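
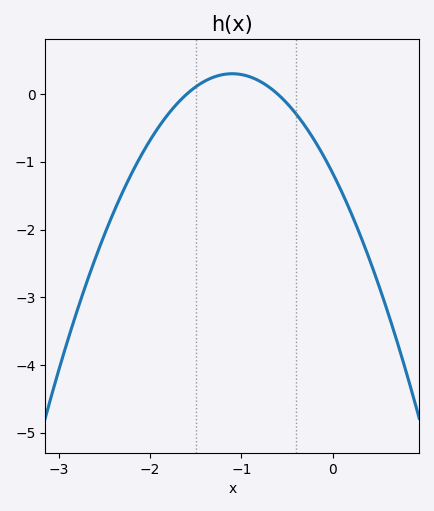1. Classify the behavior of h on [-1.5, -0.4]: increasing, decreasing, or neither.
neither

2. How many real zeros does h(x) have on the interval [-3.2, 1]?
2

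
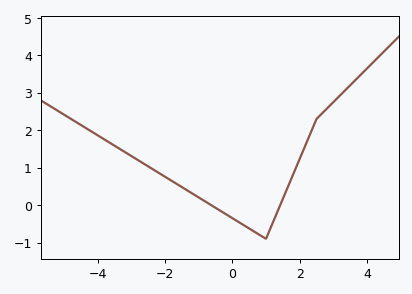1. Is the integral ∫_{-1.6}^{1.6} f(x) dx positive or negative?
negative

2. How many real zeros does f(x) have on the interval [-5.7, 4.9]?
2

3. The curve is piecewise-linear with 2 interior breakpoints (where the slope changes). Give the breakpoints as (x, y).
(1, -0.9); (2.5, 2.3)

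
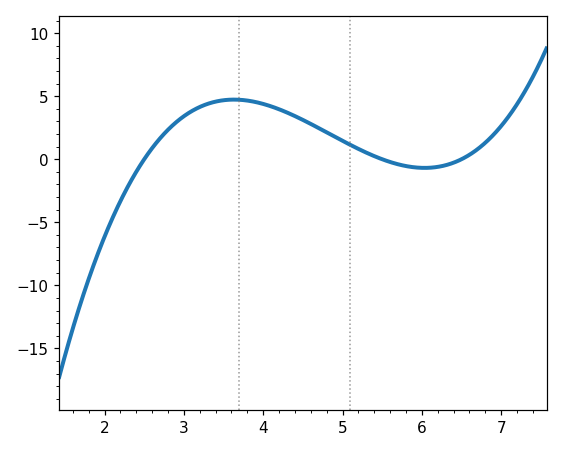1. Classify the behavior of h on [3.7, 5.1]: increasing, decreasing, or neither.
decreasing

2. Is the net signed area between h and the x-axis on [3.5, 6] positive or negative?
positive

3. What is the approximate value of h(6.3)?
-0.5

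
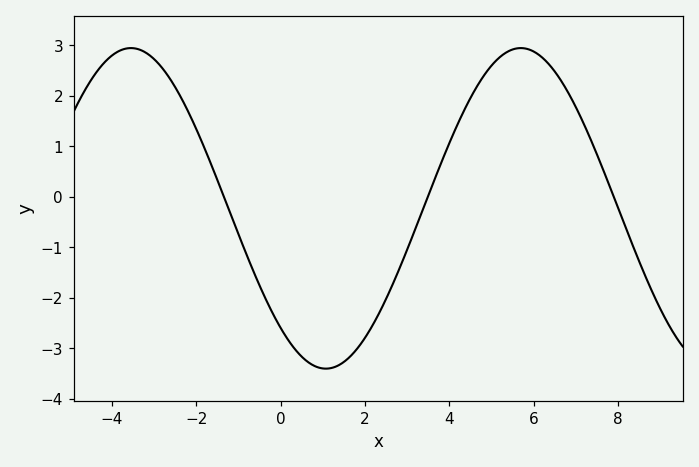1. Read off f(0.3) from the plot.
-3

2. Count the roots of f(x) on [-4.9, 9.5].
3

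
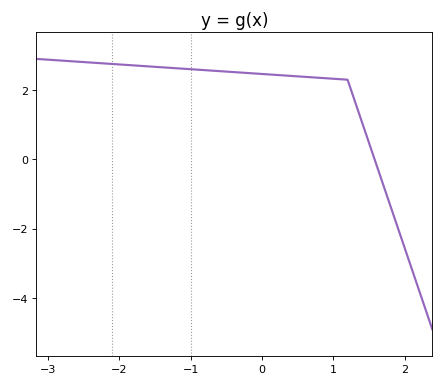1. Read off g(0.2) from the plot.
2.4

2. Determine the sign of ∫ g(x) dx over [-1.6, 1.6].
positive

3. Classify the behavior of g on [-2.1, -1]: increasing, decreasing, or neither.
decreasing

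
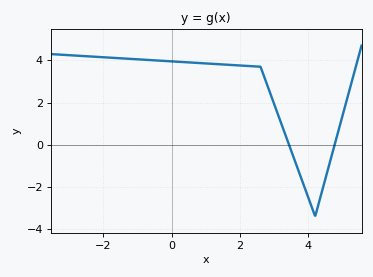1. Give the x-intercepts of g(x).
3.4, 4.8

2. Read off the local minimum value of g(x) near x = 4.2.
-3.4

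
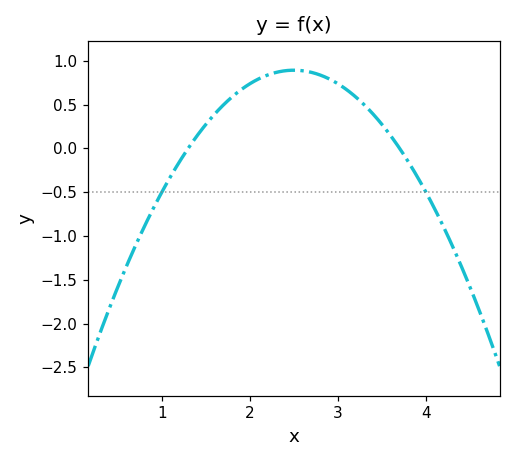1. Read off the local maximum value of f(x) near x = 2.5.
0.9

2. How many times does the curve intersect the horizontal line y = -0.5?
2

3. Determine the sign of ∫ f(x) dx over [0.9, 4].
positive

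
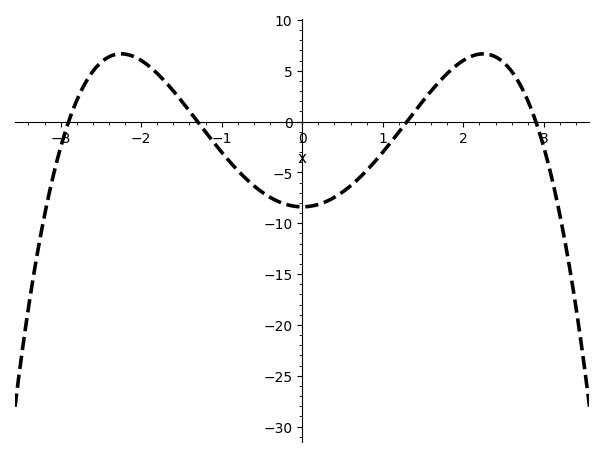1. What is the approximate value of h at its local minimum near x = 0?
-8.39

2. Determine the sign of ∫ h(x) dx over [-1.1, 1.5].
negative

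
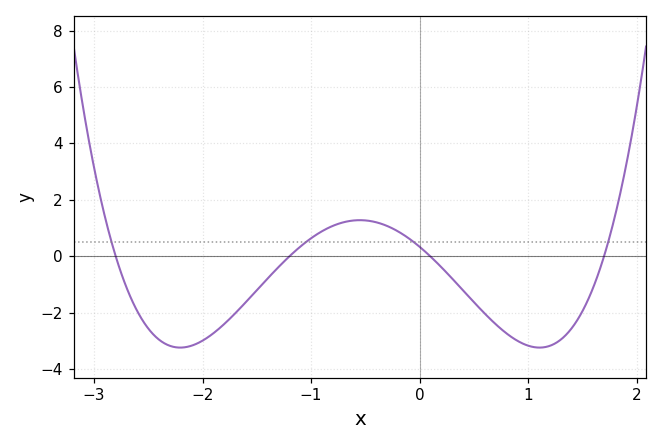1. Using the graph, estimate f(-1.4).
-0.781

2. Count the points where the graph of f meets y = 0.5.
4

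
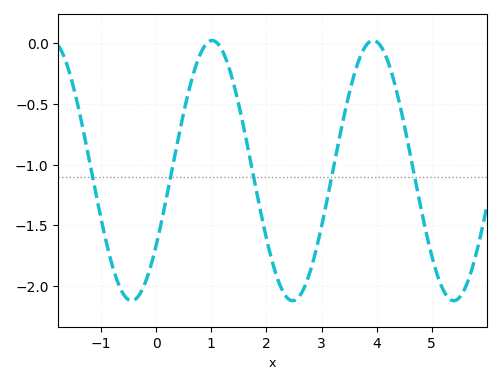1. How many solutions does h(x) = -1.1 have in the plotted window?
5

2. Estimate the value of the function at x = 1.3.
-0.175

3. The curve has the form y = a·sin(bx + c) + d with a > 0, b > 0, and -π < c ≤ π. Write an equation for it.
y = 1.07sin(2.15x - 0.612) - 1.05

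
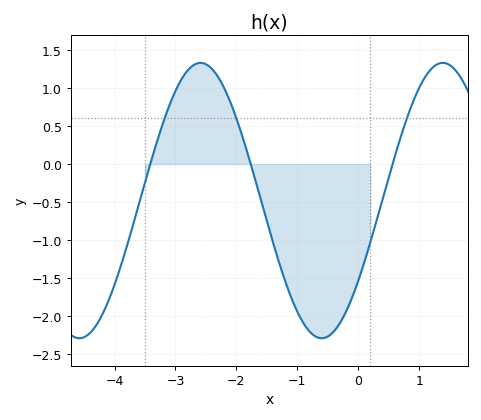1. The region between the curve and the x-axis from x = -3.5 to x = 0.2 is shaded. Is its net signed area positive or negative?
negative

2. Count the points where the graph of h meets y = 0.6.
3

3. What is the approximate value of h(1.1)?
1.15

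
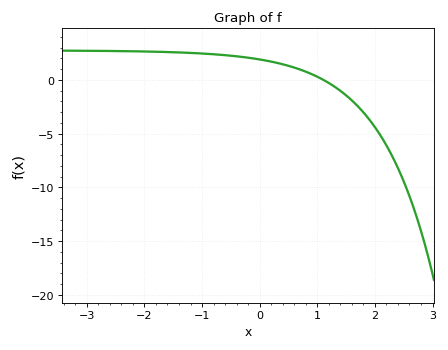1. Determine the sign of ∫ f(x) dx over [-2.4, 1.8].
positive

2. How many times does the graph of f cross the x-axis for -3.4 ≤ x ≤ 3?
1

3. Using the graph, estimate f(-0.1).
2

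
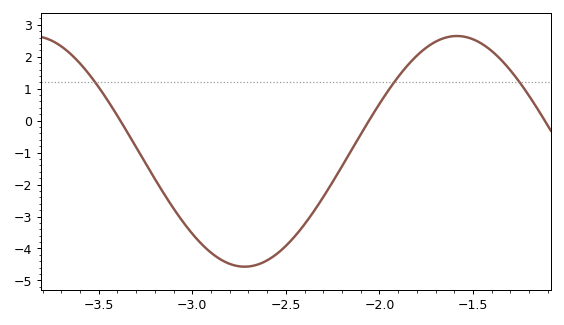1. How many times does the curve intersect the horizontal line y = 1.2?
3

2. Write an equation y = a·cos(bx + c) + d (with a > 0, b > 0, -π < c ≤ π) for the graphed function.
y = 3.61cos(2.8x - 1.9) - 0.96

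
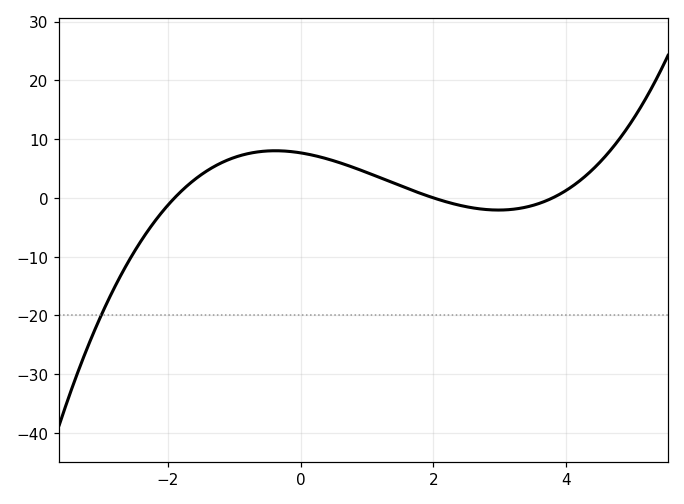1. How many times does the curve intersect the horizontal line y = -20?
1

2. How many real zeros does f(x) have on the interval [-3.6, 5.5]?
3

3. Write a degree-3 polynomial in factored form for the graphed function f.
y = 0.53(x + 1.9)(x - 2)(x - 3.8)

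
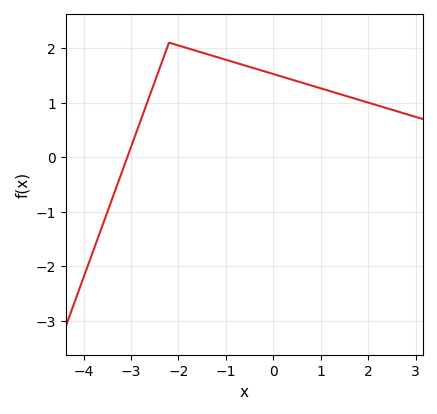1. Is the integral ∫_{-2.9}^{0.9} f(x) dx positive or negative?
positive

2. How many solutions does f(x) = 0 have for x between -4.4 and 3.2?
1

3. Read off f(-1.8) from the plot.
2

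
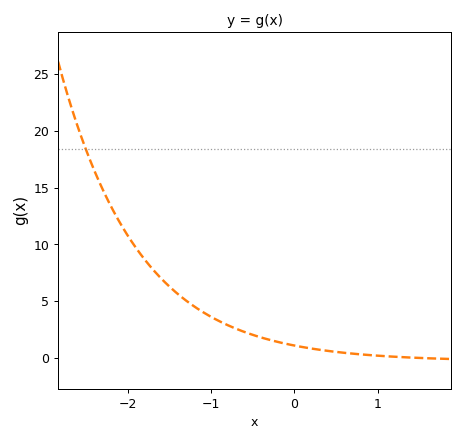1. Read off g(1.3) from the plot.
0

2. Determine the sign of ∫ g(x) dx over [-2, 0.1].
positive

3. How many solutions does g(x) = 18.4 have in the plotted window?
1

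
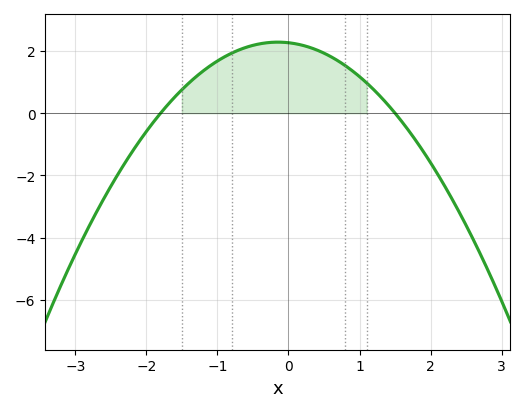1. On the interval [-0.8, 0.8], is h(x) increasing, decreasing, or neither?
neither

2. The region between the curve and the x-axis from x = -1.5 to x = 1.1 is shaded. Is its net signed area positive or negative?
positive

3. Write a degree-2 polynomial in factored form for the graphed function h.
y = -0.84(x + 1.8)(x - 1.5)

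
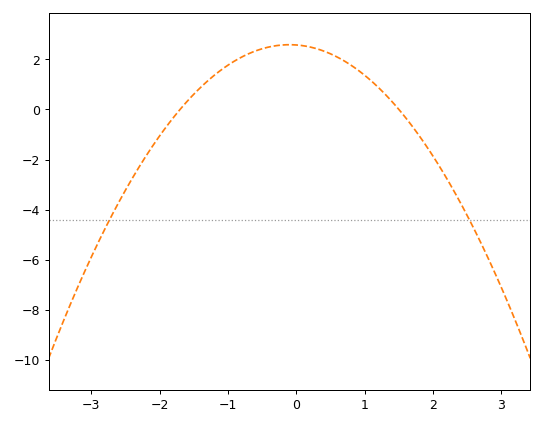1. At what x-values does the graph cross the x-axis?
-1.7, 1.5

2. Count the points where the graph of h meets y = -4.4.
2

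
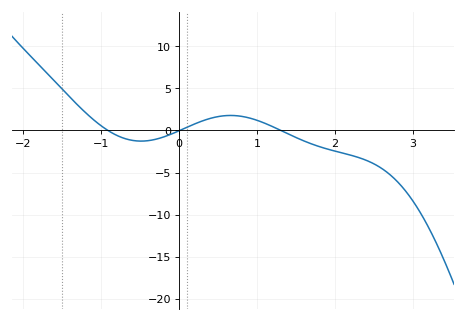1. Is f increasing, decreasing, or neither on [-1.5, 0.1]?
neither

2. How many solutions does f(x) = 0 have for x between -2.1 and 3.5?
3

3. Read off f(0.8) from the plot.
1.67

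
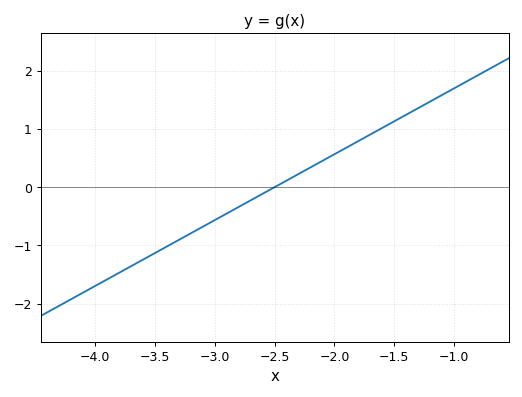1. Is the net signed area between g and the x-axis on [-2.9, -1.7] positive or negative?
positive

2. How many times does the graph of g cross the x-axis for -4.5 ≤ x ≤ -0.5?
1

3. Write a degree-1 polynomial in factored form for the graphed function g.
y = 1.13(x + 2.5)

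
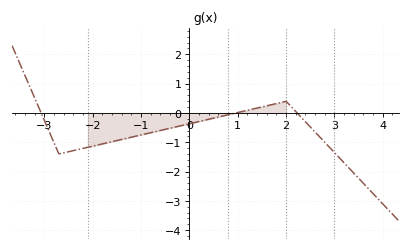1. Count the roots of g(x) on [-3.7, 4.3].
3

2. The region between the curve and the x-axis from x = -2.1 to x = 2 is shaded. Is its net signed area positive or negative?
negative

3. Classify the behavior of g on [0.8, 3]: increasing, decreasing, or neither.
neither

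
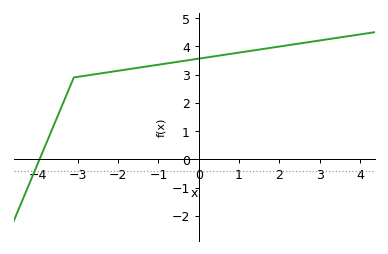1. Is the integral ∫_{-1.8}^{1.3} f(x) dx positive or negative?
positive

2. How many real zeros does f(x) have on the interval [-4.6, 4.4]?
1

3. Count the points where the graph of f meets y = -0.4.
1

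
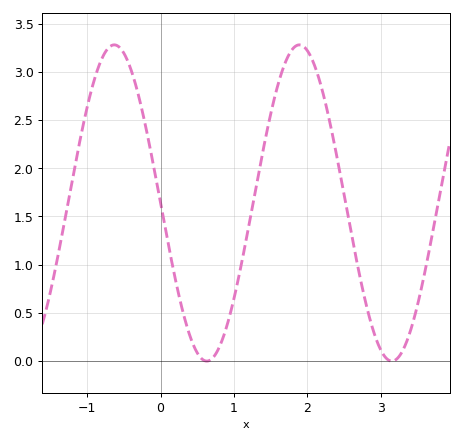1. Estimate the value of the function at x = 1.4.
2.19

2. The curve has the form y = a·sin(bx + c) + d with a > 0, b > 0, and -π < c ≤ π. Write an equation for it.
y = 1.64sin(2.49x - 3.14) + 1.64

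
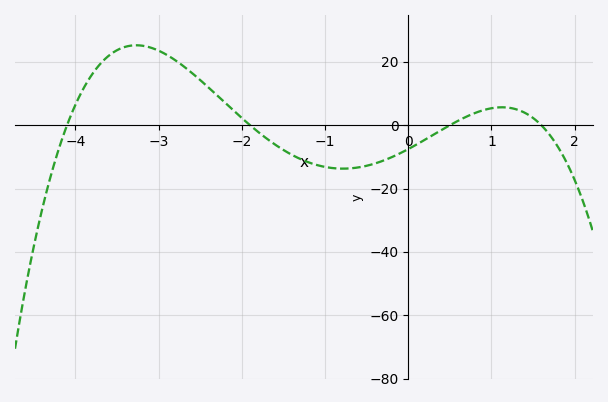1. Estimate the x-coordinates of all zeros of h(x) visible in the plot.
-4.1, -1.9, 0.5, 1.6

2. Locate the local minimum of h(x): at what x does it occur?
-0.8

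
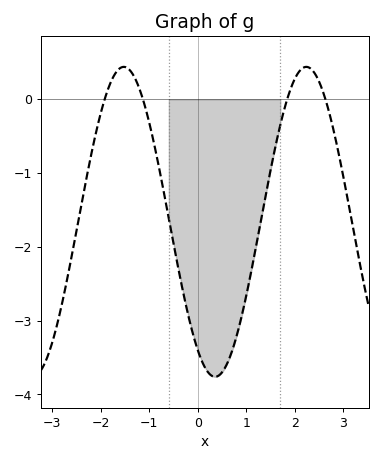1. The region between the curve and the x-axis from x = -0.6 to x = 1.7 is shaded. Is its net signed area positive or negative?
negative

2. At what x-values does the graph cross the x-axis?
-1.9, -1.1, 1.8, 2.6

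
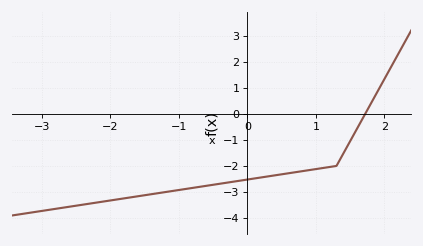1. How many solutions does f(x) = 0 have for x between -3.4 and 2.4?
1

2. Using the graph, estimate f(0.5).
-2.3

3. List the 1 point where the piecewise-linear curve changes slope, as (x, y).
(1.3, -2)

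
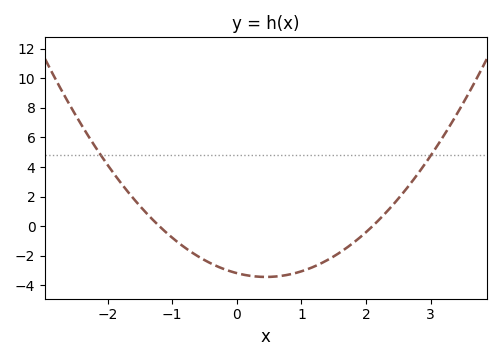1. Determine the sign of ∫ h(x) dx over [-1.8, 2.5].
negative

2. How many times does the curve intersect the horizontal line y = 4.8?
2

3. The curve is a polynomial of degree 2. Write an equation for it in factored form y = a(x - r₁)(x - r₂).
y = 1.26(x + 1.2)(x - 2.1)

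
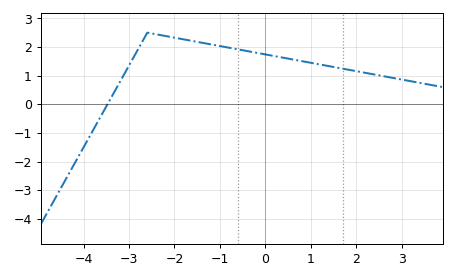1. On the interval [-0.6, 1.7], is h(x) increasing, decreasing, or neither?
decreasing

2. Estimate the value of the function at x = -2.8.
1.9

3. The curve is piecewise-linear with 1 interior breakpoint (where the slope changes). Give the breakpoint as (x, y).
(-2.6, 2.5)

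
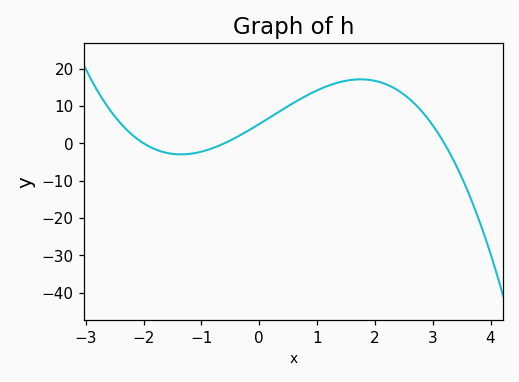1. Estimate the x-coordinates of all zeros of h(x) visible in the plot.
-2, -0.6, 3.2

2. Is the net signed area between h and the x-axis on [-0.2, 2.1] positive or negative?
positive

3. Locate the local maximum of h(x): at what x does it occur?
1.8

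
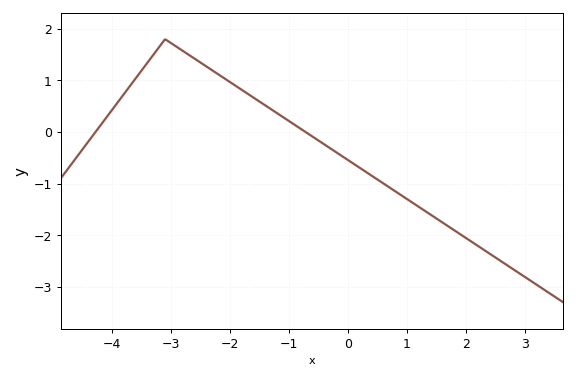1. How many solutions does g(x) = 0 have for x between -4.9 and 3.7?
2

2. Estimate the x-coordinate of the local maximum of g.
-3.1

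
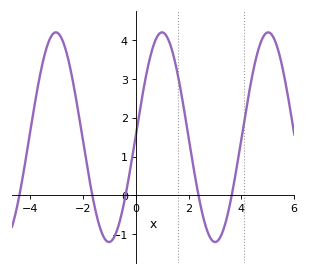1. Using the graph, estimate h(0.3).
2.8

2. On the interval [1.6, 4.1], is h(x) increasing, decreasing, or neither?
neither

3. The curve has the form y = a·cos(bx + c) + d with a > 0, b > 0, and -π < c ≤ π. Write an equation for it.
y = 2.71cos(1.6x - 1.6) + 1.5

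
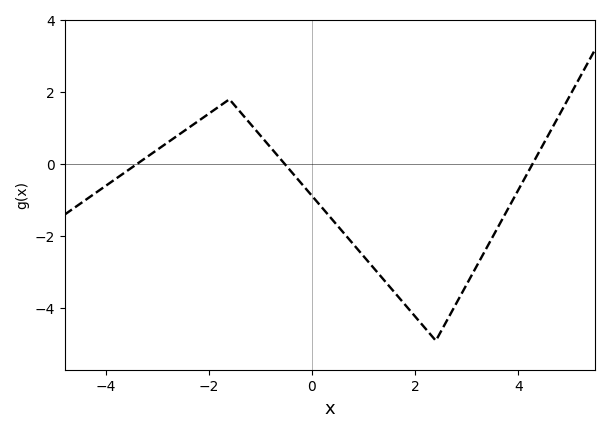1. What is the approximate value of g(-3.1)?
0.296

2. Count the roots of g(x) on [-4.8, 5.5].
3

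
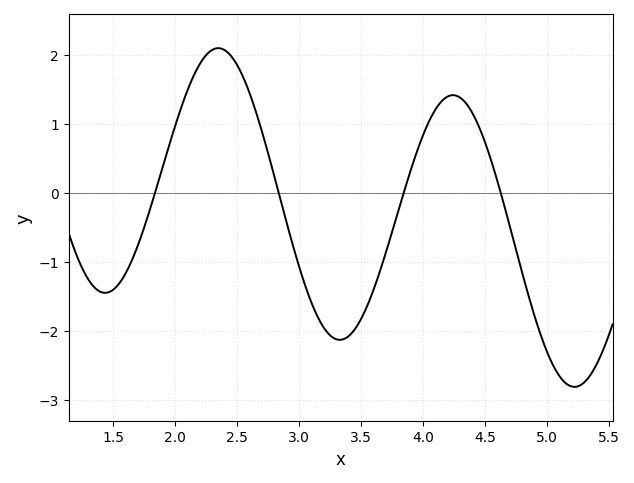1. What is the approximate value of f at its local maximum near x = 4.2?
1.42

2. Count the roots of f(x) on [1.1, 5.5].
4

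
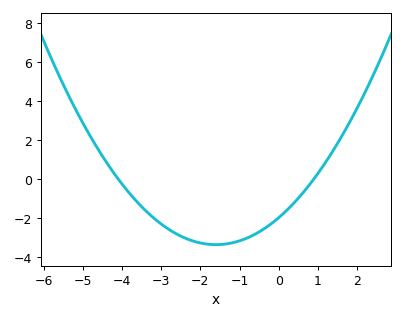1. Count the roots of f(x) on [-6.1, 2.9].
2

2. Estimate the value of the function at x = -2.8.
-2.6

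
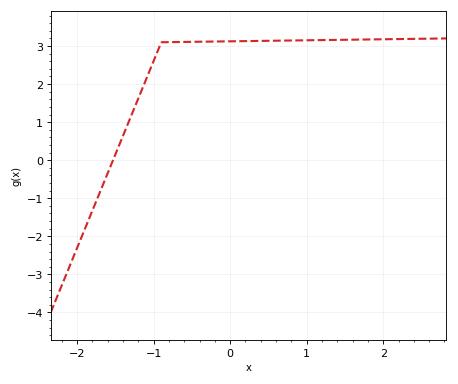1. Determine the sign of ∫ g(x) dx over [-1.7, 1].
positive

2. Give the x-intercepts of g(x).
-1.5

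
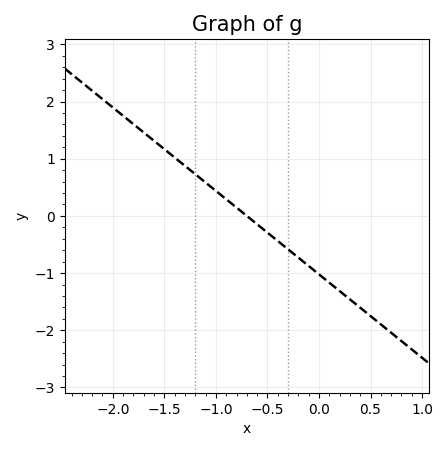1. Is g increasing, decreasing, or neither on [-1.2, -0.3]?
decreasing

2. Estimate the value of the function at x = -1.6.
1.31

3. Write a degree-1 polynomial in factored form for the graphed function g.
y = -1.46(x + 0.7)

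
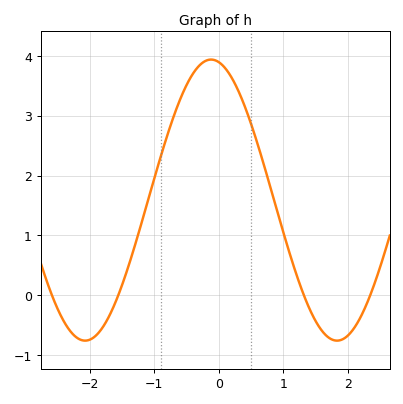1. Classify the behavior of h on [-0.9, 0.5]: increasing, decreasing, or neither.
neither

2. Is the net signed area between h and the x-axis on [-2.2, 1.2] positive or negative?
positive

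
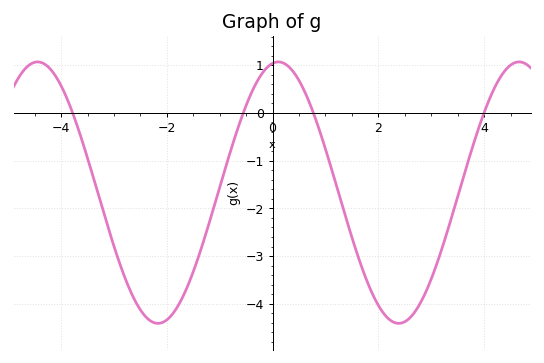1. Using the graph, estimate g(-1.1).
-1.9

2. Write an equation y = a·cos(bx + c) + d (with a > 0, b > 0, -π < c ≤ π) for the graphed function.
y = 2.74cos(1.4x - 0.15) - 1.67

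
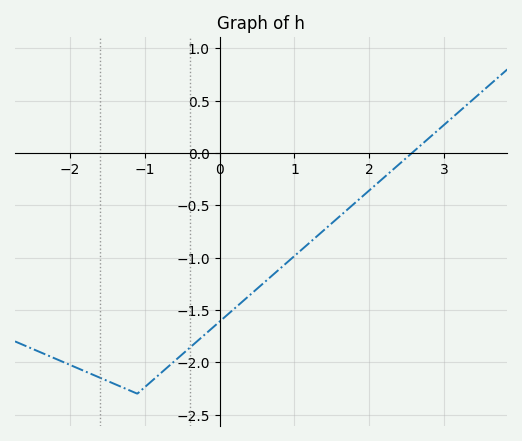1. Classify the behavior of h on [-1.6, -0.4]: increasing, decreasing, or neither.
neither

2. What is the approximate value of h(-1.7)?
-2.1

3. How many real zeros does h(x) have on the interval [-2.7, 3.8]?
1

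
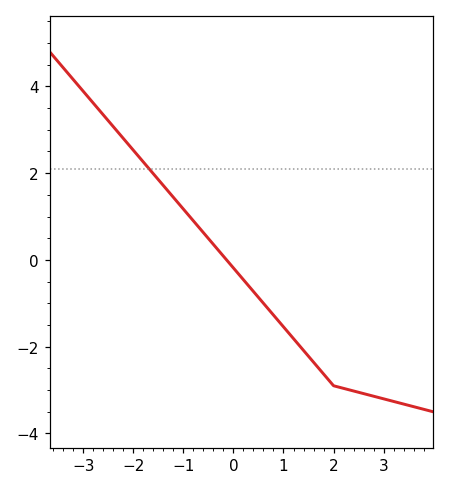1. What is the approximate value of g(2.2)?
-3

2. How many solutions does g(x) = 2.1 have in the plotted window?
1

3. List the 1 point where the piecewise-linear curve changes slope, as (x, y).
(2, -2.9)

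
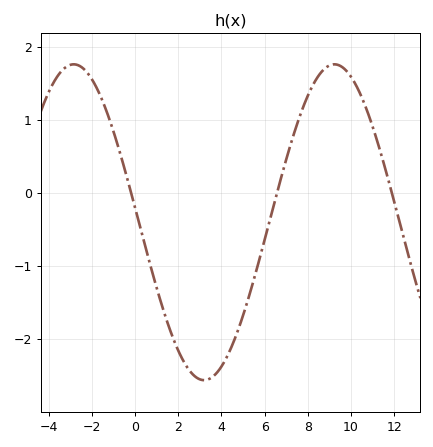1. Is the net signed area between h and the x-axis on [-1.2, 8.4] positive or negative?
negative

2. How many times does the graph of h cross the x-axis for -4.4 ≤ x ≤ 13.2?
3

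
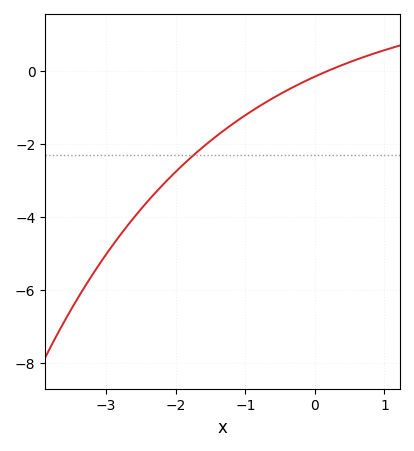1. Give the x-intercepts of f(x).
0.178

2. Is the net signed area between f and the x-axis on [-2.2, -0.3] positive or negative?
negative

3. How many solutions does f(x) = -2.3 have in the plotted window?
1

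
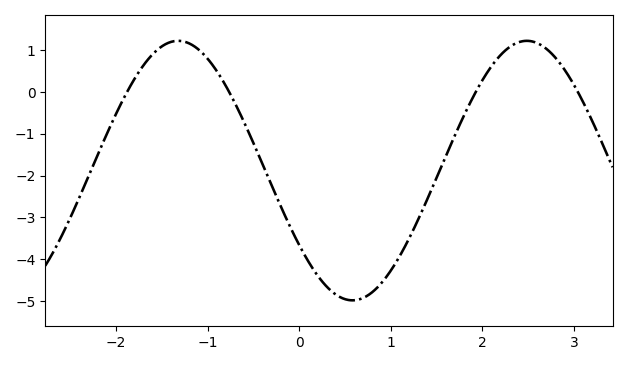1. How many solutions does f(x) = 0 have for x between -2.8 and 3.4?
4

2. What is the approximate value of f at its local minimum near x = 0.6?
-4.98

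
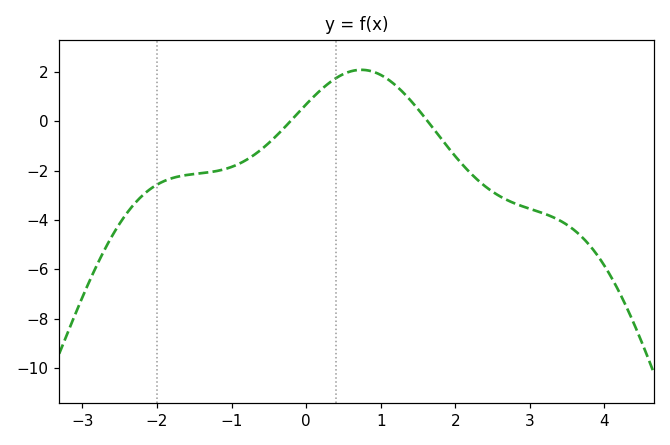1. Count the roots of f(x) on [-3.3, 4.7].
2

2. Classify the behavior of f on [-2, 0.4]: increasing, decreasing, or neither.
increasing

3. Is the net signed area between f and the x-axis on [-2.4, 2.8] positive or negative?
negative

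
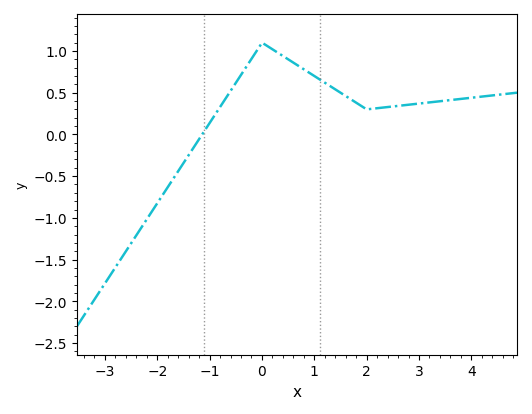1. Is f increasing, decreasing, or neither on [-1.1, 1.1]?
neither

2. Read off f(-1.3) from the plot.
-0.15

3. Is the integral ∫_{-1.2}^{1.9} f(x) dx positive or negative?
positive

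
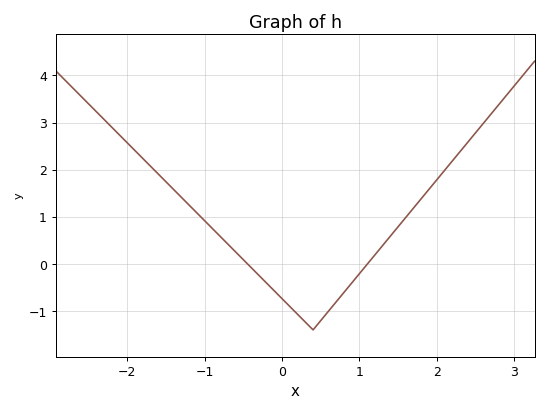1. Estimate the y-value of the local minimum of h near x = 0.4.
-1.4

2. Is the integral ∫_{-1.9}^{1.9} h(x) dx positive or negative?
positive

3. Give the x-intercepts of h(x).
-0.446, 1.1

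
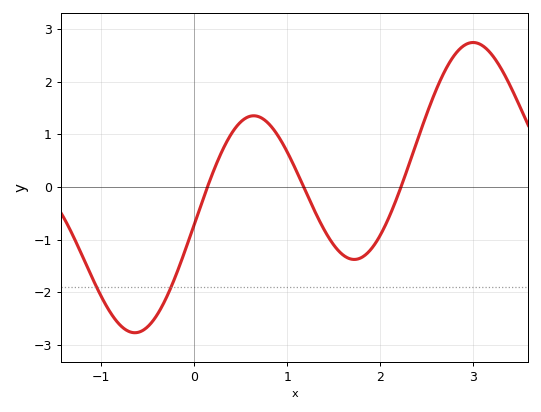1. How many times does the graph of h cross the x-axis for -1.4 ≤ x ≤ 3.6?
3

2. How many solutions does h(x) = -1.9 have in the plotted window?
2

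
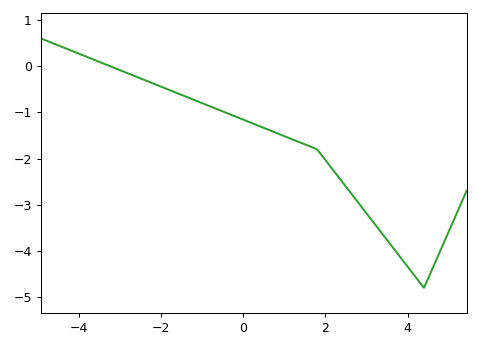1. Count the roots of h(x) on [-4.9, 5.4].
1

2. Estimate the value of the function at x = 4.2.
-4.57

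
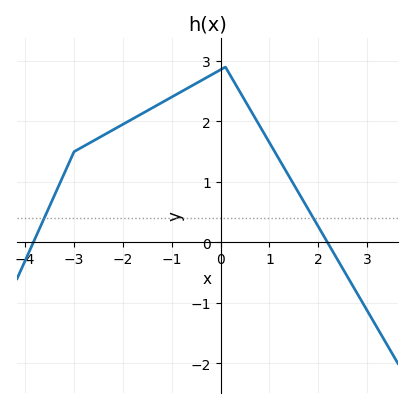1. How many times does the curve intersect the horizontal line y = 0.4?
2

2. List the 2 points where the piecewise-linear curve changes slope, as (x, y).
(-3, 1.5); (0.1, 2.9)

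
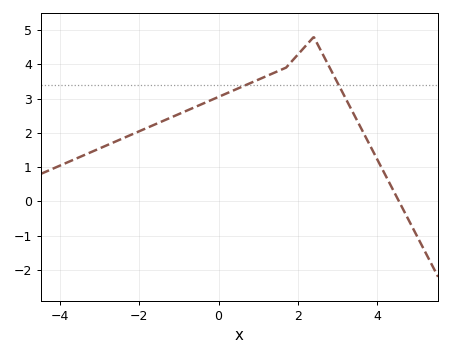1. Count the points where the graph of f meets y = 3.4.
2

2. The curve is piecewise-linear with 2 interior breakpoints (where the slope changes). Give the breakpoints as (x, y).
(1.7, 3.9); (2.4, 4.8)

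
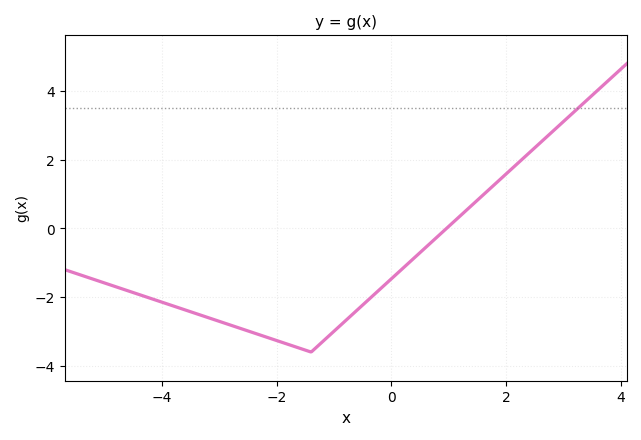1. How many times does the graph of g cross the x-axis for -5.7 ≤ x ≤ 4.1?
1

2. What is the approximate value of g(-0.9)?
-2.8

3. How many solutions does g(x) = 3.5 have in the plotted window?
1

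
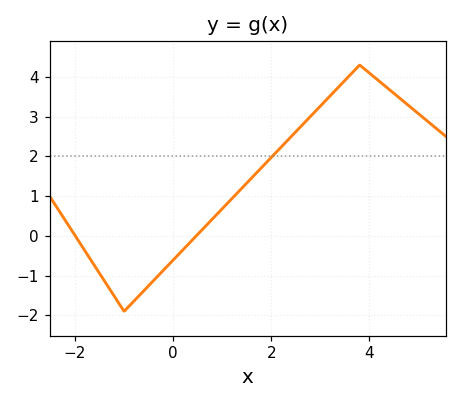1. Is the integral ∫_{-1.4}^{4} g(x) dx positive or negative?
positive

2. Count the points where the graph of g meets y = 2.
1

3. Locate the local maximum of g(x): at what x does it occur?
3.8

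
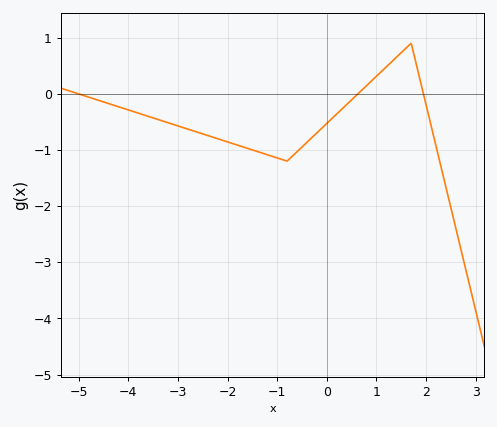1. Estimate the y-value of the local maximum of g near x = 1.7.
0.9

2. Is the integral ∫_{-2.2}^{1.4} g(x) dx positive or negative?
negative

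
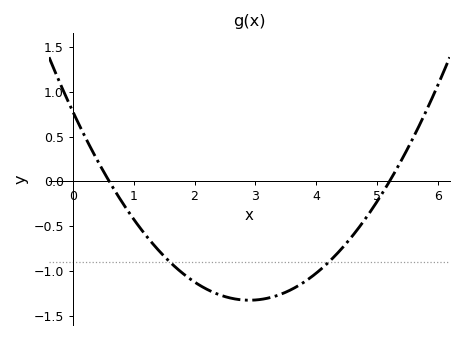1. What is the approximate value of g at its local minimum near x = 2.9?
-1.32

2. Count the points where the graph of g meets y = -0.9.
2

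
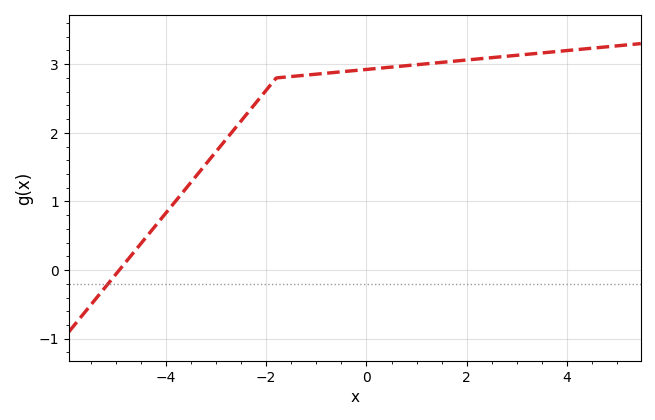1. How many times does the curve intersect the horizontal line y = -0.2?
1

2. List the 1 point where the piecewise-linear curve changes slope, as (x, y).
(-1.8, 2.8)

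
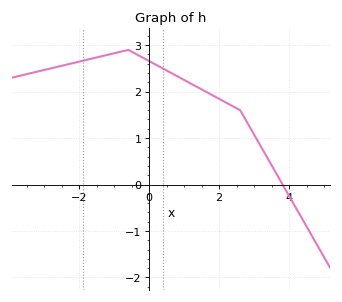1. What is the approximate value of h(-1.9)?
2.7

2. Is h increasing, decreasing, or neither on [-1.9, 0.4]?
neither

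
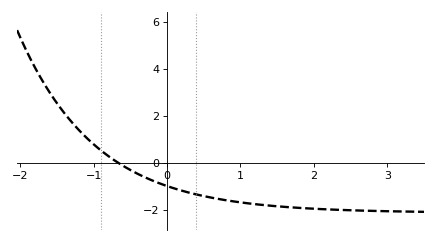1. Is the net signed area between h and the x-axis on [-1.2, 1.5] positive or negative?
negative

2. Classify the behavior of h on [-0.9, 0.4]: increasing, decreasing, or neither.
decreasing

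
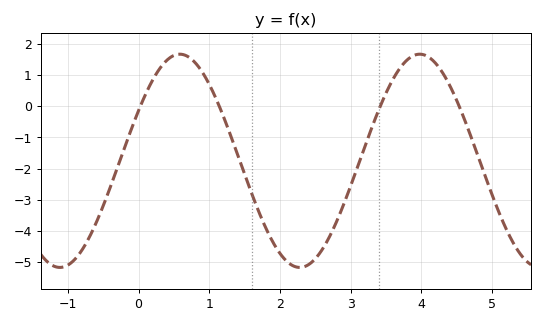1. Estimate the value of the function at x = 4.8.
-1.57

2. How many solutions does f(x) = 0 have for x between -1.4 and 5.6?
4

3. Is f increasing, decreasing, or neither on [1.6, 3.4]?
neither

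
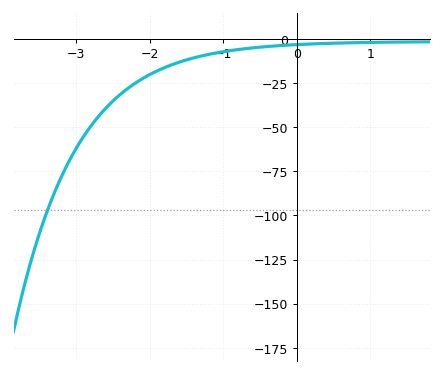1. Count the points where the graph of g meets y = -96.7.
1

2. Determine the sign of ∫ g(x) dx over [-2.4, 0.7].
negative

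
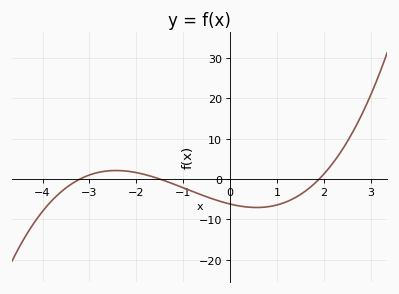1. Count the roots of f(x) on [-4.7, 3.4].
3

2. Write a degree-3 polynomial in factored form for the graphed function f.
y = 0.68(x + 3.2)(x + 1.5)(x - 1.9)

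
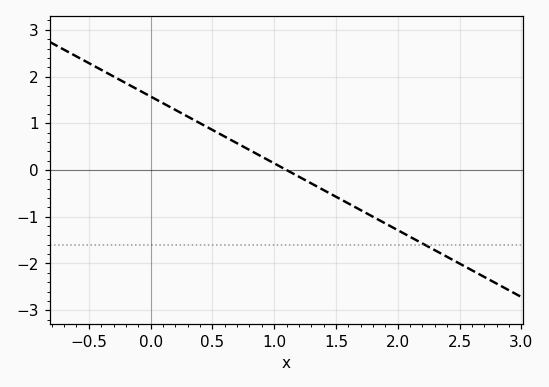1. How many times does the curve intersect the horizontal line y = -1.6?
1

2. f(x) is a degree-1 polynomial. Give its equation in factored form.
y = -1.43(x - 1.1)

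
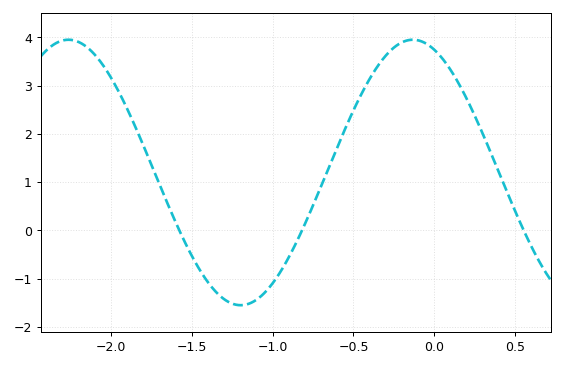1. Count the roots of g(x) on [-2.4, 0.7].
3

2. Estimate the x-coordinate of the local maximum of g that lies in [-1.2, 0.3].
-0.132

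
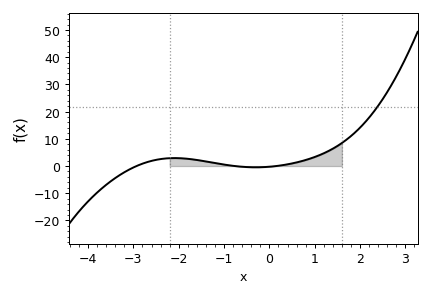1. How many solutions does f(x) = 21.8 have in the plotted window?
1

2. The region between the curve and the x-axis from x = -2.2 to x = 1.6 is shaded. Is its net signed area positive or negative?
positive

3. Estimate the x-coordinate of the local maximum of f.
-2.09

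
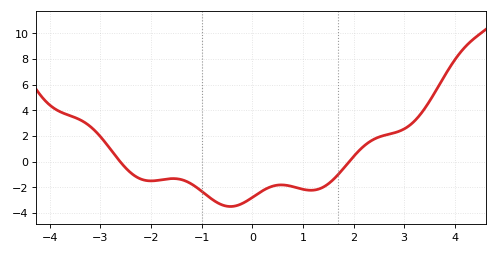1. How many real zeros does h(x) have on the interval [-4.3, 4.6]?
2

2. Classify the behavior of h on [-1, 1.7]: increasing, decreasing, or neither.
neither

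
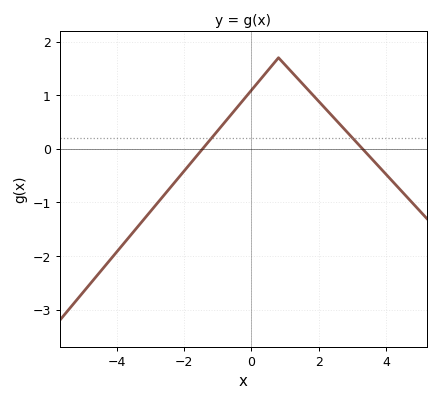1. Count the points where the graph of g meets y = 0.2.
2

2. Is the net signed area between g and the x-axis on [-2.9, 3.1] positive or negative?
positive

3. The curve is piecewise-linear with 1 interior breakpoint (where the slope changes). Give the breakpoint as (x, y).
(0.8, 1.7)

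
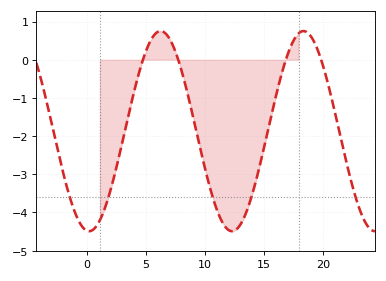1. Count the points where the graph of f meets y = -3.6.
5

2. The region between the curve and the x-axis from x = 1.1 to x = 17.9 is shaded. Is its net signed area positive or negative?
negative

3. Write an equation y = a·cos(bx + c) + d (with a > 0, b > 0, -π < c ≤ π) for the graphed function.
y = 2.62cos(0.52x + 3) - 1.87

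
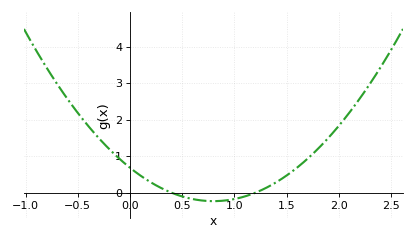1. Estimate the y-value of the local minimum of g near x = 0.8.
-0.229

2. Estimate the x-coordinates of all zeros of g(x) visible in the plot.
0.4, 1.2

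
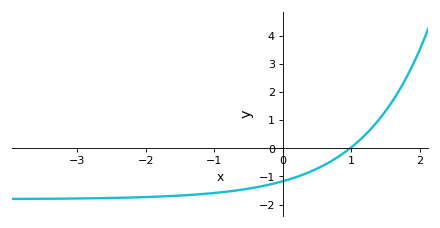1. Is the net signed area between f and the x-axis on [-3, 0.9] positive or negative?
negative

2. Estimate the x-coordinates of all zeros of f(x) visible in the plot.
0.981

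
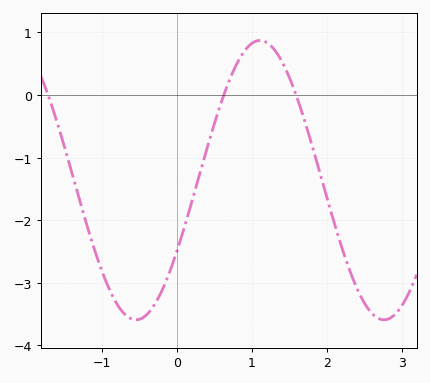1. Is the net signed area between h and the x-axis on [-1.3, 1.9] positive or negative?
negative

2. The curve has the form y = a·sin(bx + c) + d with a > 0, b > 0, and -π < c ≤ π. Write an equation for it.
y = 2.23sin(1.9x - 0.532) - 1.36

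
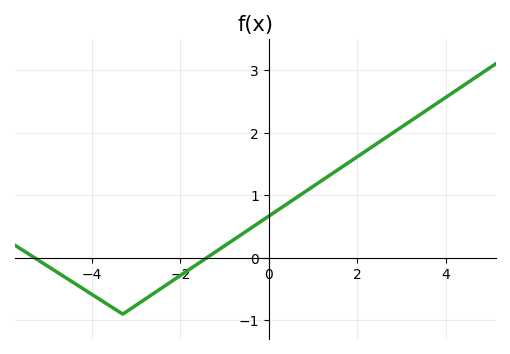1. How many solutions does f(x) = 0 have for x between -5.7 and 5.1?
2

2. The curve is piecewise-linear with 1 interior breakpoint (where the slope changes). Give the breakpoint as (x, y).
(-3.3, -0.9)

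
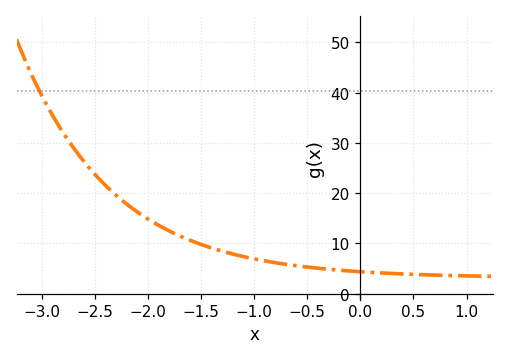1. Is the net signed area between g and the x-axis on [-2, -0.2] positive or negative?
positive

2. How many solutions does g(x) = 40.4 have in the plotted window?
1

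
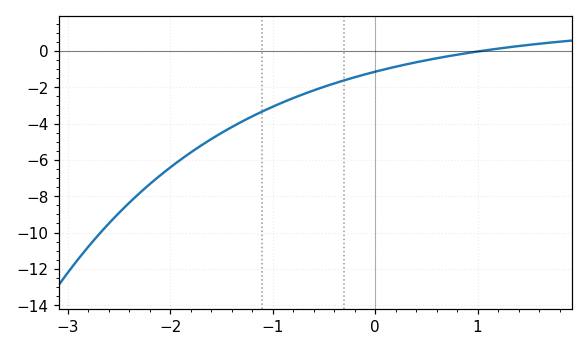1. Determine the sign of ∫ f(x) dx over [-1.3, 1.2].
negative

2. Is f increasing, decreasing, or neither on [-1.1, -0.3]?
increasing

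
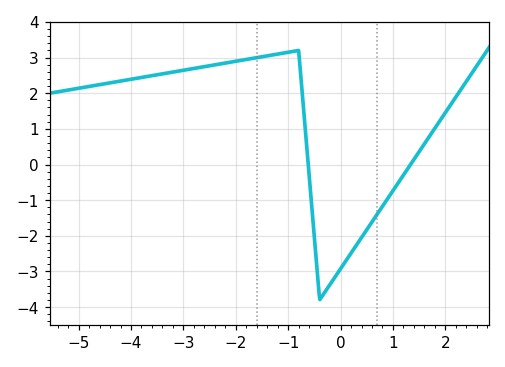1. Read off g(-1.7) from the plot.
2.97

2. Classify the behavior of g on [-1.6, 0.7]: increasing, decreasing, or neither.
neither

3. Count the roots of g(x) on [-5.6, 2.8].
2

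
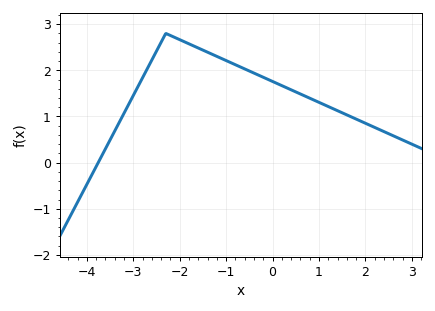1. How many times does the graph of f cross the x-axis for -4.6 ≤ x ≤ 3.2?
1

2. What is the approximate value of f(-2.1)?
2.7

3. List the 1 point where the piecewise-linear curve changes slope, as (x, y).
(-2.3, 2.8)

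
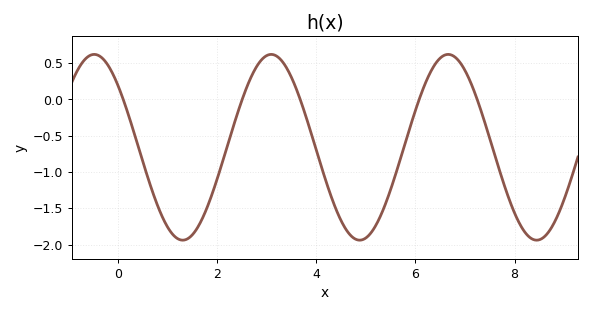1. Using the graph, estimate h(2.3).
-0.45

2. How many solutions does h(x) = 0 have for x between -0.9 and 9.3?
5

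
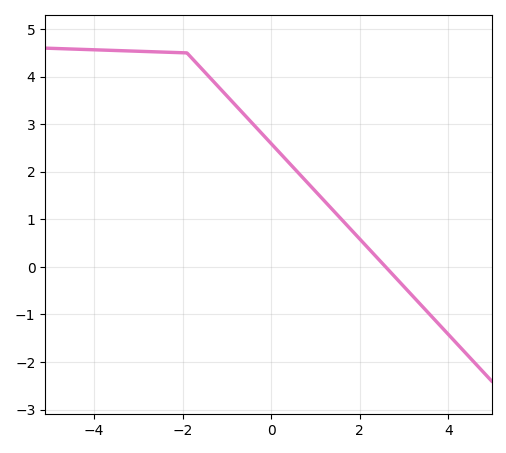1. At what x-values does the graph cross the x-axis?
2.58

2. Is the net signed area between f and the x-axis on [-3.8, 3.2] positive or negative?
positive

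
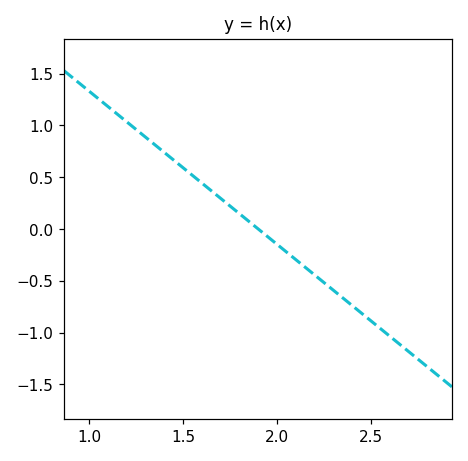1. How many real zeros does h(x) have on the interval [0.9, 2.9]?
1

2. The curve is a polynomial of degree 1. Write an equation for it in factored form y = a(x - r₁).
y = -1.48(x - 1.9)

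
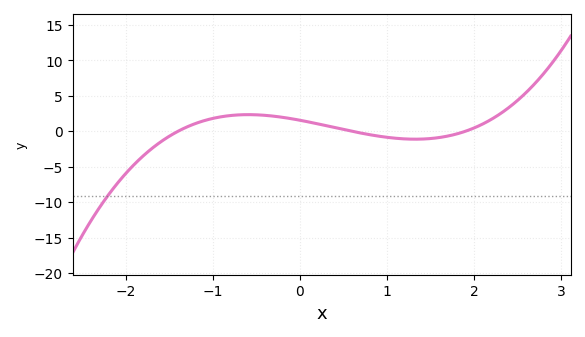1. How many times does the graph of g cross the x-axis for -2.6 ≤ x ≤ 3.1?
3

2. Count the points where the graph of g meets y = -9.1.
1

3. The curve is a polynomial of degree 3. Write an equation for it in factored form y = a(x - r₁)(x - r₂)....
y = 0.98(x + 1.4)(x - 0.6)(x - 1.9)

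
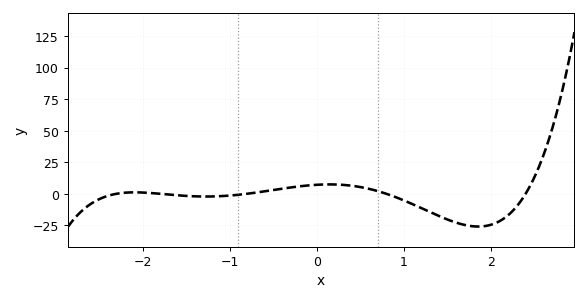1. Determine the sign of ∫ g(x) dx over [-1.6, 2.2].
negative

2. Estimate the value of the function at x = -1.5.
-1.69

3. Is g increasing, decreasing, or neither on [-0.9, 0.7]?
neither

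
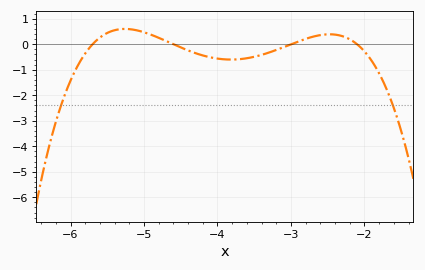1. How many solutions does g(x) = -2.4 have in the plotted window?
2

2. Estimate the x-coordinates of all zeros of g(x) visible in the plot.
-5.7, -4.6, -3, -2.1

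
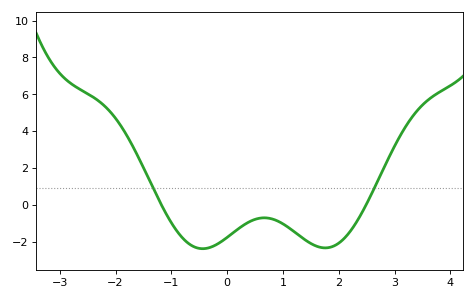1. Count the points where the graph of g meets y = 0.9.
2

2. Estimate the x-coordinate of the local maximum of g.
0.665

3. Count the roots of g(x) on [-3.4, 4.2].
2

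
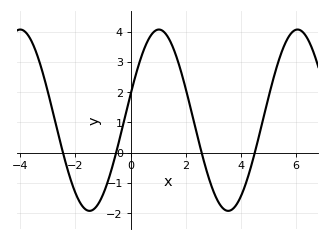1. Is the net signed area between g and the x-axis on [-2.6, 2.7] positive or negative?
positive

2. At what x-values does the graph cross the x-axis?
-2.4, -0.6, 2.6, 4.6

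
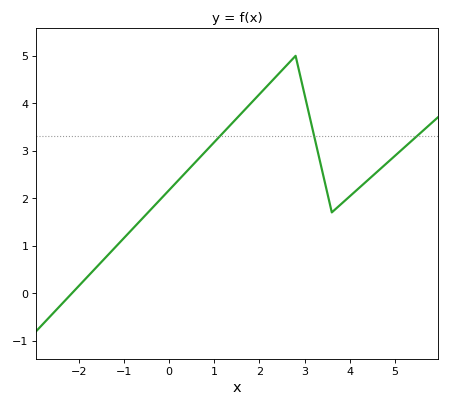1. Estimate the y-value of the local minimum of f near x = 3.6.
1.7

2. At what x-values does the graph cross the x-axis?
-2.2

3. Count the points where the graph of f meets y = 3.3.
3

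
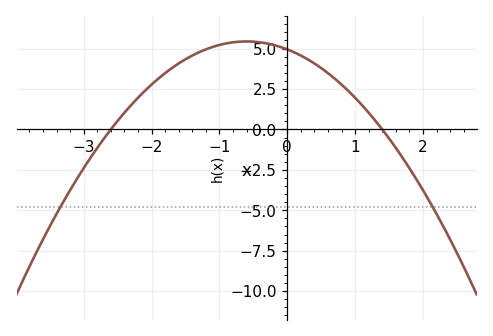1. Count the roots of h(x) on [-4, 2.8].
2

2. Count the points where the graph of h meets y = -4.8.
2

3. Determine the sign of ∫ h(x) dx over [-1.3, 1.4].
positive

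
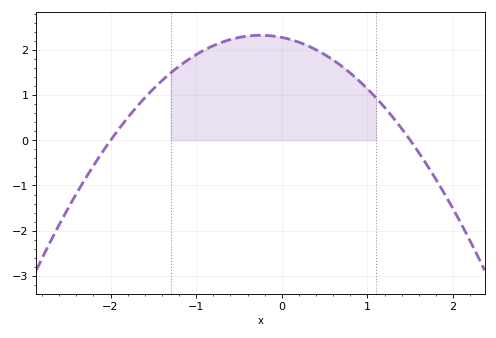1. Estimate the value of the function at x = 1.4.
0.3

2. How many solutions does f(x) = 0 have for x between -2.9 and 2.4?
2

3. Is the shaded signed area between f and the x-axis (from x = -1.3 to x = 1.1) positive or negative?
positive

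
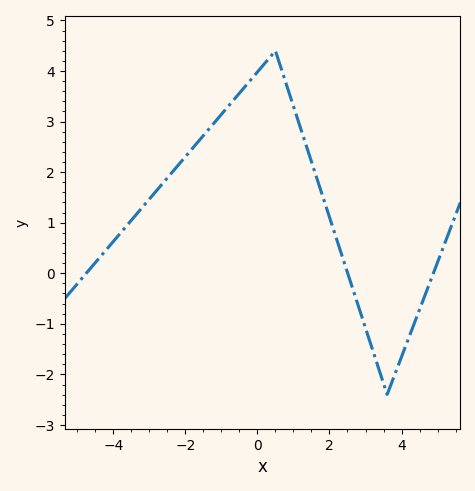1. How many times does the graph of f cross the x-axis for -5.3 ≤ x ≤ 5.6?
3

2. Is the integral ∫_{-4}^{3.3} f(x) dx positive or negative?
positive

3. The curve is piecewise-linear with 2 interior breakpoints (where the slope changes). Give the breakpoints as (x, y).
(0.5, 4.4); (3.6, -2.4)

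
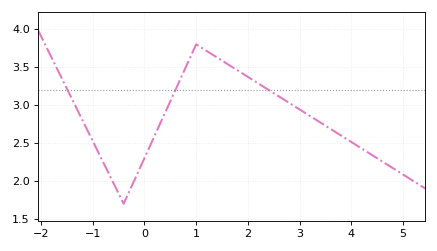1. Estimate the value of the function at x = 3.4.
2.77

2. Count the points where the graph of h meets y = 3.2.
3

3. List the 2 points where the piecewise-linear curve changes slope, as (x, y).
(-0.4, 1.7); (1, 3.8)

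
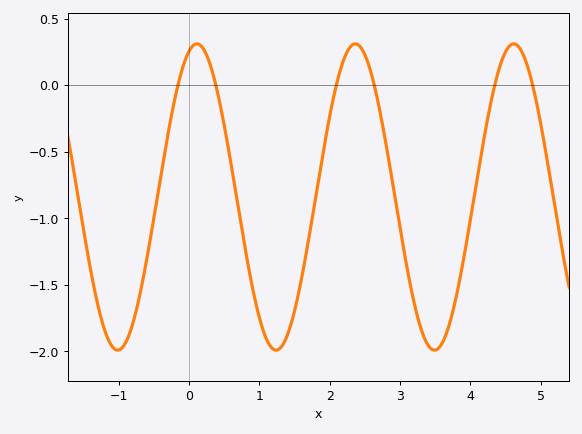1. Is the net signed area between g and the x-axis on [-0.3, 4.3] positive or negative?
negative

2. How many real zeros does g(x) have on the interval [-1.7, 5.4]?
6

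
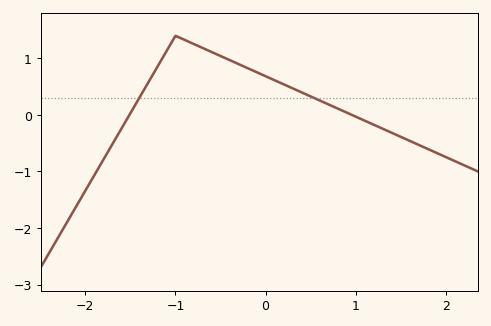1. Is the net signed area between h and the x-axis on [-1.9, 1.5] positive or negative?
positive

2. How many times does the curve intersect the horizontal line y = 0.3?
2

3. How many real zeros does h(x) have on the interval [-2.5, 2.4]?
2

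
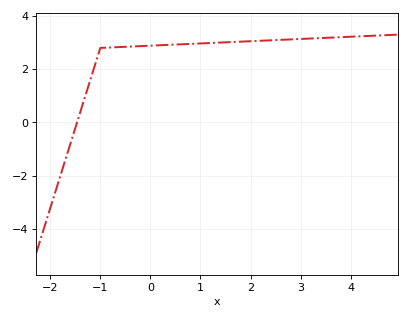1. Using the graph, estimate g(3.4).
3.17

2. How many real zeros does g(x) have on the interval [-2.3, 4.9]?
1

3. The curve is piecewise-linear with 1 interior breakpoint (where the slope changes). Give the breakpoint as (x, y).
(-1, 2.8)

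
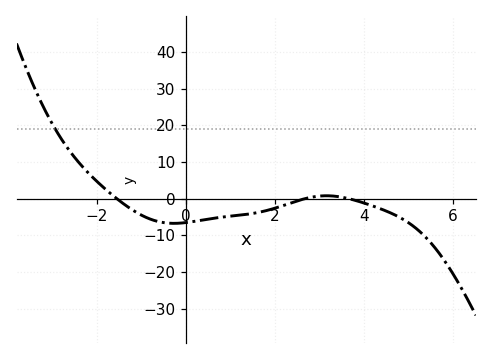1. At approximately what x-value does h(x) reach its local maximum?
3.16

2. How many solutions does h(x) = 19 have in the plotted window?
1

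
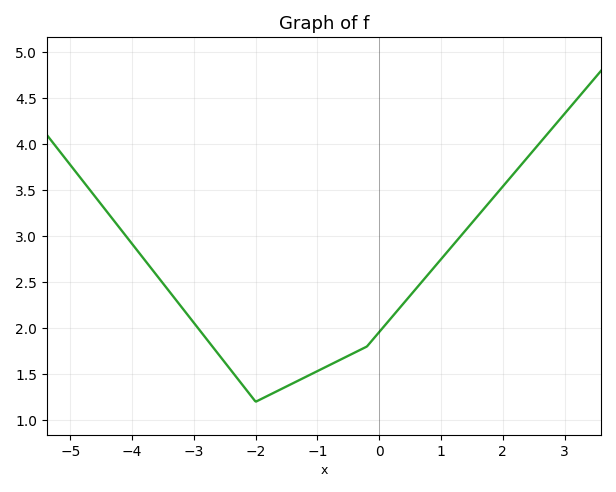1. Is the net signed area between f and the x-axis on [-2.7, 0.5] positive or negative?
positive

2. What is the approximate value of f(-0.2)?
1.8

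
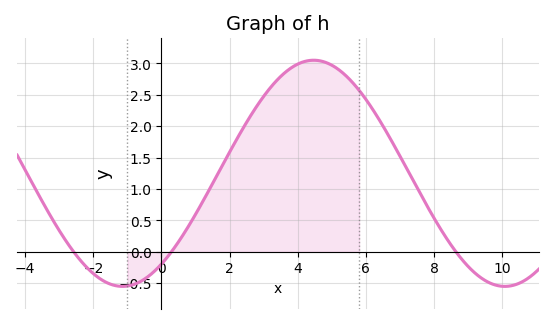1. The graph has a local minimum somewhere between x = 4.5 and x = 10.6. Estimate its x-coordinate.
10.1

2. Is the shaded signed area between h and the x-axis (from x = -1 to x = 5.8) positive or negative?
positive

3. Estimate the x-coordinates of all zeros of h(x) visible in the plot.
-2.58, 0.291, 8.64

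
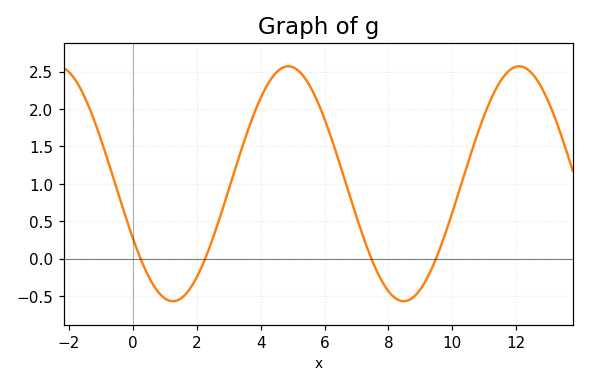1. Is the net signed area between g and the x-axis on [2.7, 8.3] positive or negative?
positive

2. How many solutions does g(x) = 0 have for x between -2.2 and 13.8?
4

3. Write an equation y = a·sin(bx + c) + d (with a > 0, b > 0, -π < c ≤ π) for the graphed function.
y = 1.57sin(0.87x - 2.7) + 1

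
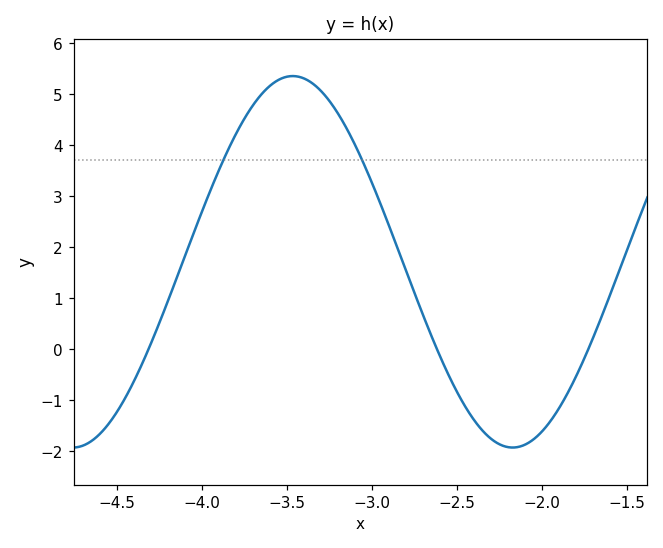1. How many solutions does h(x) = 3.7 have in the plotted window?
2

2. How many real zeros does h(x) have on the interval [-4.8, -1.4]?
3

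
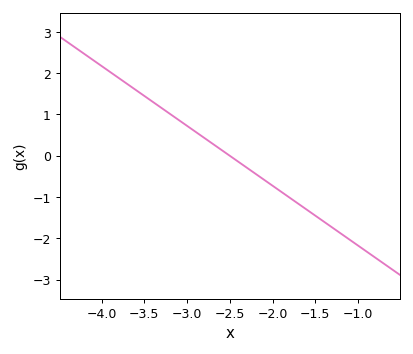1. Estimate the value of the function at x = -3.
0.725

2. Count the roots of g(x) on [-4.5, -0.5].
1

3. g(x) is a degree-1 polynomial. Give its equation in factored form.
y = -1.45(x + 2.5)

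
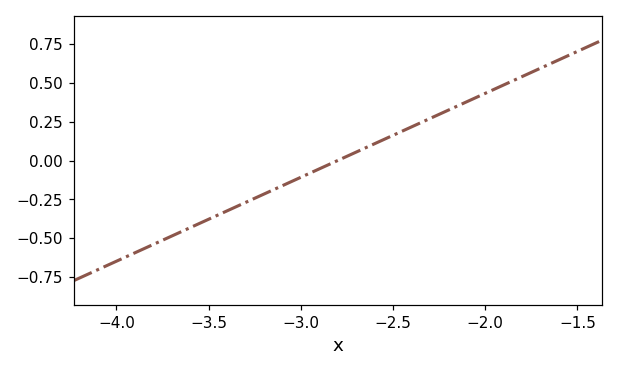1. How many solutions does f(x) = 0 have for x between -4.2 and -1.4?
1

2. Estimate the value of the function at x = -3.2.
-0.216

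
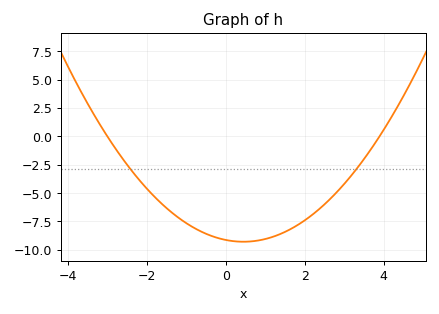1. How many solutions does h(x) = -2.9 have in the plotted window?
2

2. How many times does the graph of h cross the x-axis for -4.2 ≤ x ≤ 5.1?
2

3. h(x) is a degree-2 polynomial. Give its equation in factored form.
y = 0.78(x + 3)(x - 3.9)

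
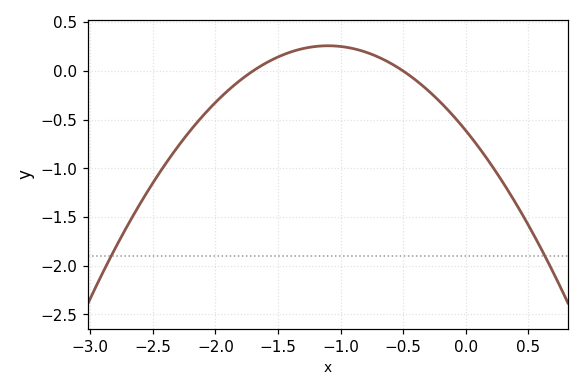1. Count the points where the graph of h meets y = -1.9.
2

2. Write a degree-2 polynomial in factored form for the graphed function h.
y = -0.72(x + 1.7)(x + 0.5)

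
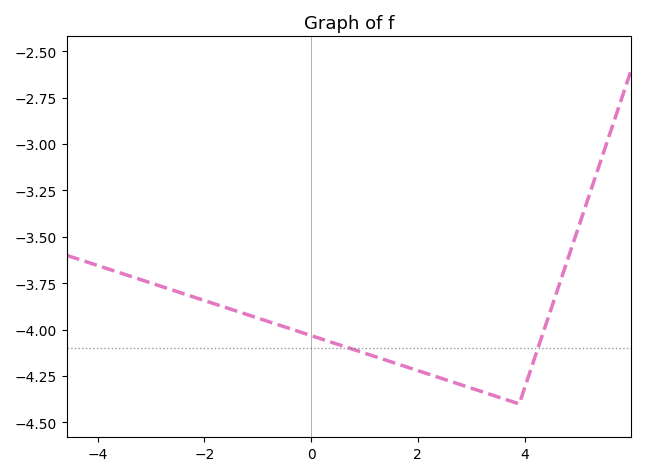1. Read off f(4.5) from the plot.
-3.9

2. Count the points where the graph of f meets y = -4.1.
2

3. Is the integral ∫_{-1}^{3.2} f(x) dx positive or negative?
negative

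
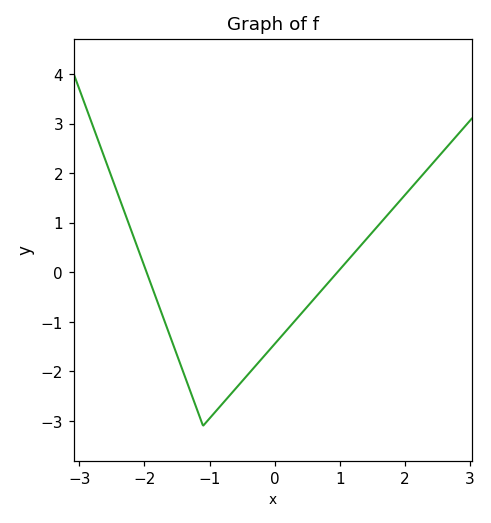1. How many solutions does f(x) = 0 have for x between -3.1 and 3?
2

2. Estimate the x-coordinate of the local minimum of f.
-1.1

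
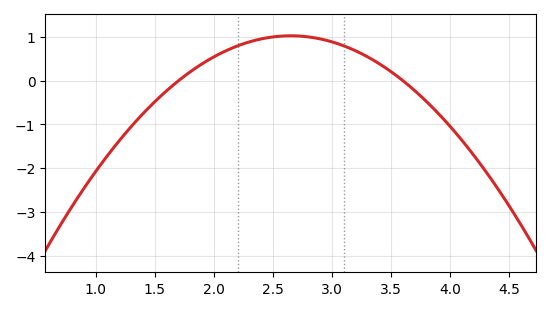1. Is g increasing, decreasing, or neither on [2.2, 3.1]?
neither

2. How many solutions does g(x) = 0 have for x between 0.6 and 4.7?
2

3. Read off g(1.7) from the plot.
0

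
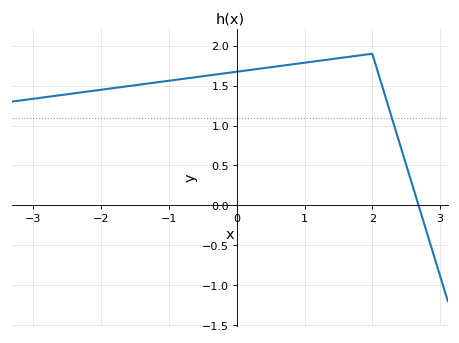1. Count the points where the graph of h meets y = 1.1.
1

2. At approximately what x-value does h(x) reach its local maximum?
2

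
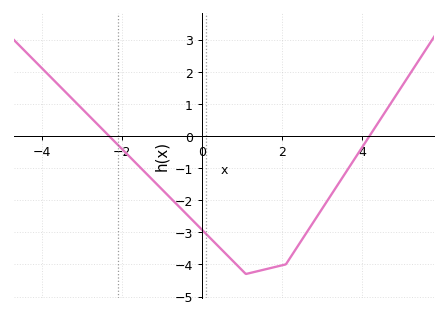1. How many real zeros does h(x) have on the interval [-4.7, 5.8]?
2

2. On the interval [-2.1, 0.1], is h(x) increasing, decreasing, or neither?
decreasing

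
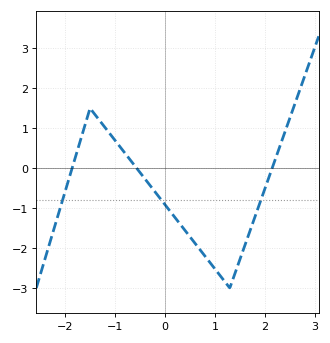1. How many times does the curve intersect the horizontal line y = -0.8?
3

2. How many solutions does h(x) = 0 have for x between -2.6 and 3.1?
3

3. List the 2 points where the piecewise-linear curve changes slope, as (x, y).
(-1.5, 1.5); (1.3, -3)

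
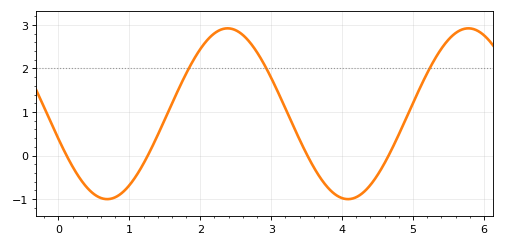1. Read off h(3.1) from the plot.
1.44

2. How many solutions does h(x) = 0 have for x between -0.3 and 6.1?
4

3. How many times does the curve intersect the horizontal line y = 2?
3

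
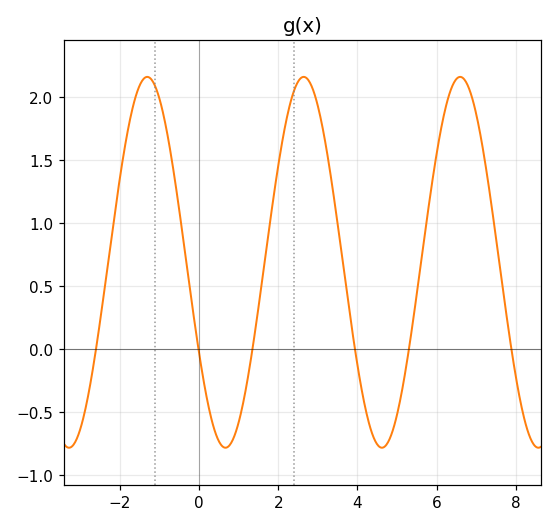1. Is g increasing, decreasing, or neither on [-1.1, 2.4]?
neither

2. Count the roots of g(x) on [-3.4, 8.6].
6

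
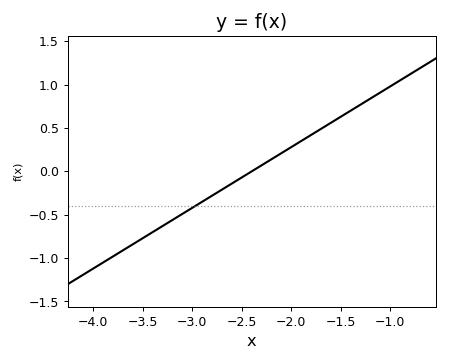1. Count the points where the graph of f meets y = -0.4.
1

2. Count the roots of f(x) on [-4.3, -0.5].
1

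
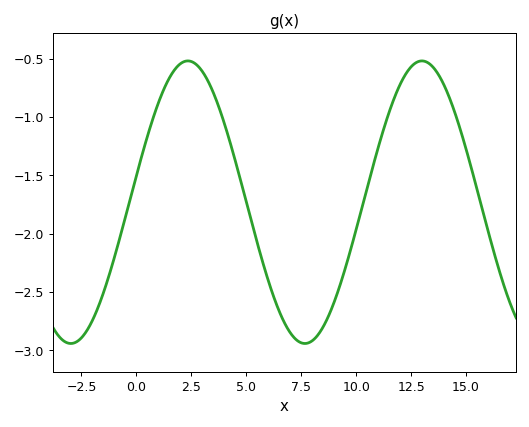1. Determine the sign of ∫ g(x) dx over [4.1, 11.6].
negative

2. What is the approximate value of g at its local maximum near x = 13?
-0.5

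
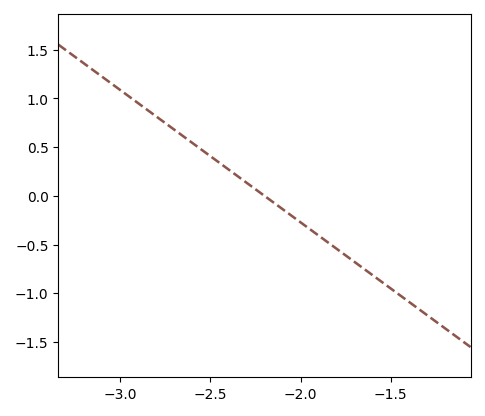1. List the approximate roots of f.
-2.2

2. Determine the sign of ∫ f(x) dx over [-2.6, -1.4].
negative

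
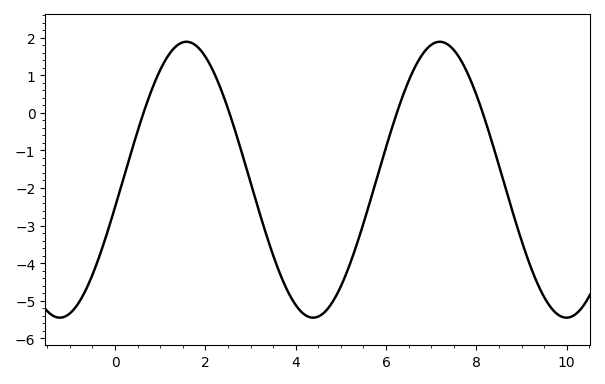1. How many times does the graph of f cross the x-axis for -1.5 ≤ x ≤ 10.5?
4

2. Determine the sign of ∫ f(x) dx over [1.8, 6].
negative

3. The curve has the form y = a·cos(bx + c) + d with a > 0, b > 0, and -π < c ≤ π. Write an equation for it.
y = 3.67cos(1.1x - 1.8) - 1.78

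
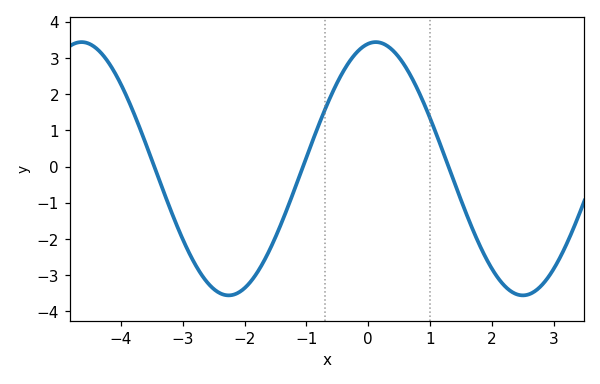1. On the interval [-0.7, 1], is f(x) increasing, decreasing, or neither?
neither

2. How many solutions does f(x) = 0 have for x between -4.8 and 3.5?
3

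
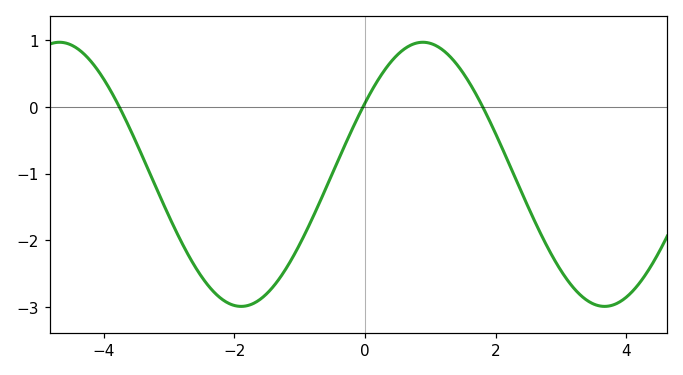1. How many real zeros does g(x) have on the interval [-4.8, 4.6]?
3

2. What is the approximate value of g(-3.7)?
-0.1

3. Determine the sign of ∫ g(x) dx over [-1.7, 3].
negative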